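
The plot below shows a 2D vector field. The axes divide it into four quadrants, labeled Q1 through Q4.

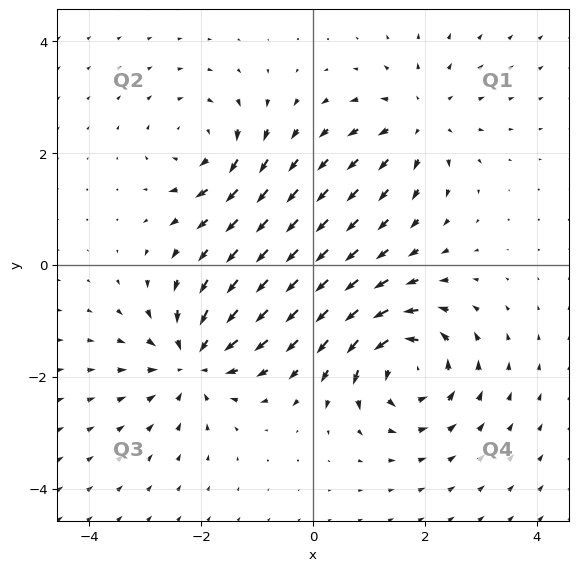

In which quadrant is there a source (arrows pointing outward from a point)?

Q1

The source sits at approximately (1.9, 2.6), which lies in quadrant Q1. The divergence there is about +4, positive as expected for a source.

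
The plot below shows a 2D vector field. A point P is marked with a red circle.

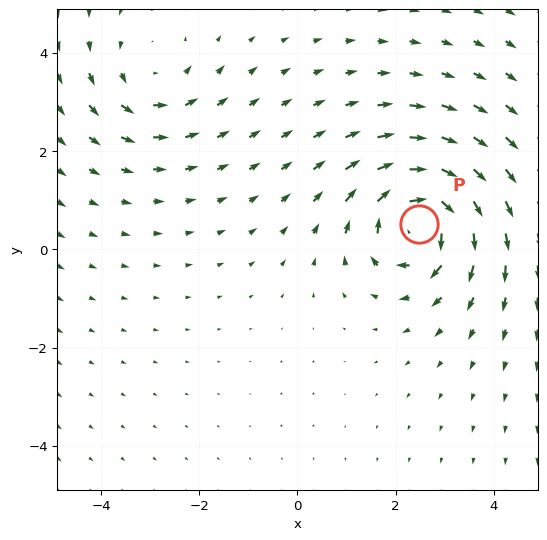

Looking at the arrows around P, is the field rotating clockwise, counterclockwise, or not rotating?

clockwise

Near P at (2.5, 0.5) the arrows circulate clockwise. The curl (z-component) there is about -6; negative curl means clockwise rotation.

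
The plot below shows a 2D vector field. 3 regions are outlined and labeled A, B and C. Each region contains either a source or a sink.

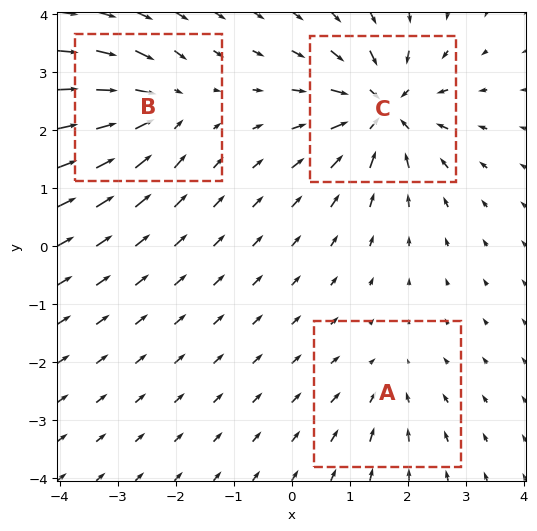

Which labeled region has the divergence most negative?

C

Divergence at each region's feature centre — A: about -2, B: about -4, C: about -6. Region C is most negative.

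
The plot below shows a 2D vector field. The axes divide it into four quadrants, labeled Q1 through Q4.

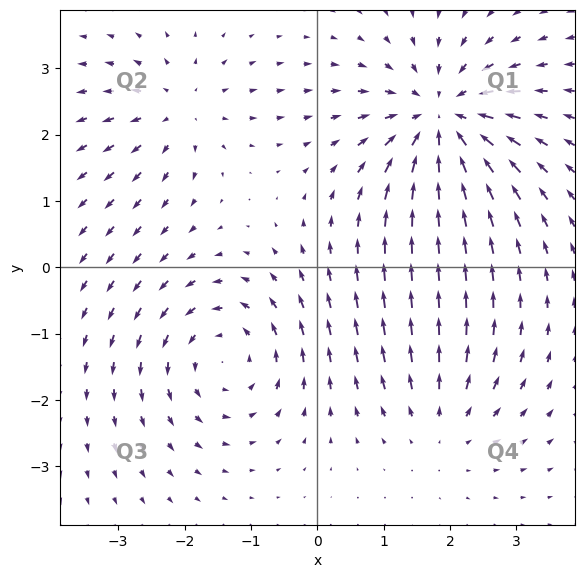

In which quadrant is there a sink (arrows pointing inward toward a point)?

The sink sits at approximately (1.9, 2.2), which lies in quadrant Q1. The divergence there is about -5, negative as expected for a sink.

Q1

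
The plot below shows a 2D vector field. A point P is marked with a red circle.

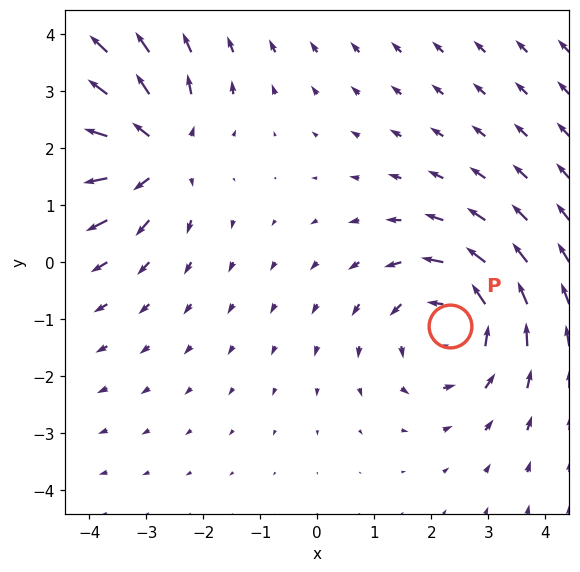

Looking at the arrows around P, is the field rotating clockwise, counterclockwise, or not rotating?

Near P at (2.3, -1.1) the arrows circulate counterclockwise. The curl (z-component) there is about +3; positive curl means counterclockwise rotation.

counterclockwise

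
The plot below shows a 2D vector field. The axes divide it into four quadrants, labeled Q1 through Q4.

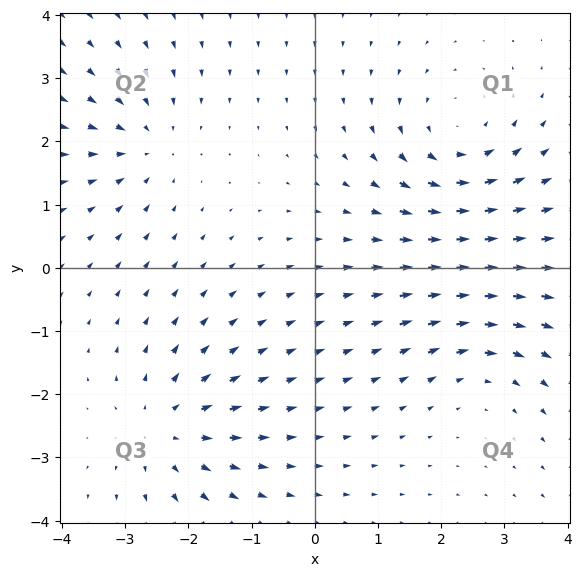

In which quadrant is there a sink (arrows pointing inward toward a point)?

The sink sits at approximately (-2.7, 2.0), which lies in quadrant Q2. The divergence there is about -3, negative as expected for a sink.

Q2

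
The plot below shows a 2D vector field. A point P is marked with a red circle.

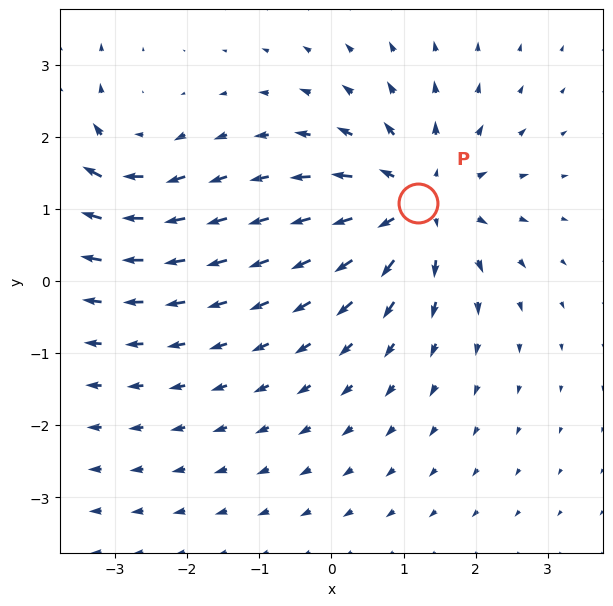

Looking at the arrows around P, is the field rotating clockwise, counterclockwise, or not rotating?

Near P at (1.2, 1.1) the arrows show no circulation. The curl there is ≈0.

not rotating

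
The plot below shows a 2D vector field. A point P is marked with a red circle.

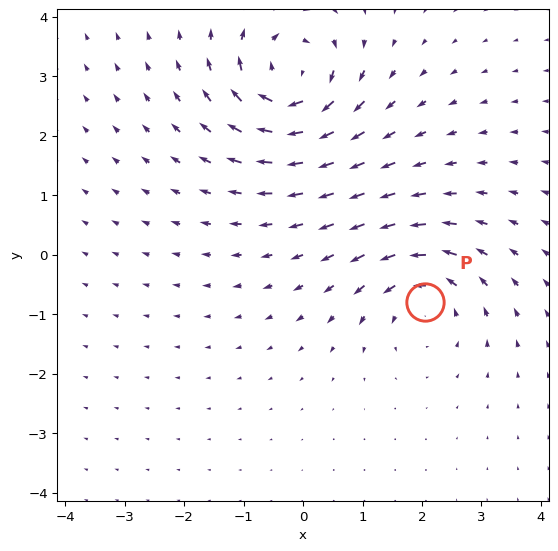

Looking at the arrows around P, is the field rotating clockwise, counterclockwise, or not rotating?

Near P at (2.1, -0.8) the arrows circulate counterclockwise. The curl (z-component) there is about +3; positive curl means counterclockwise rotation.

counterclockwise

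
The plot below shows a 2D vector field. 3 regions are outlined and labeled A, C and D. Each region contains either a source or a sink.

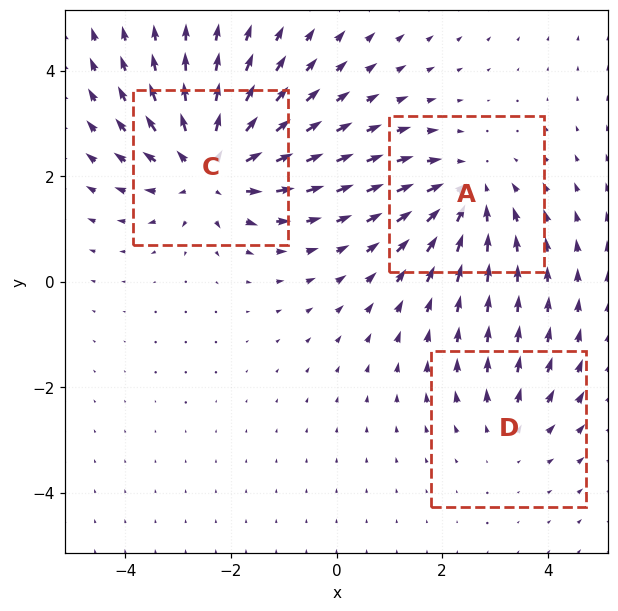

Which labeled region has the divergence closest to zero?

Divergence at each region's feature centre — A: about -3, C: about +4, D: about +2. Region D is closest to zero.

D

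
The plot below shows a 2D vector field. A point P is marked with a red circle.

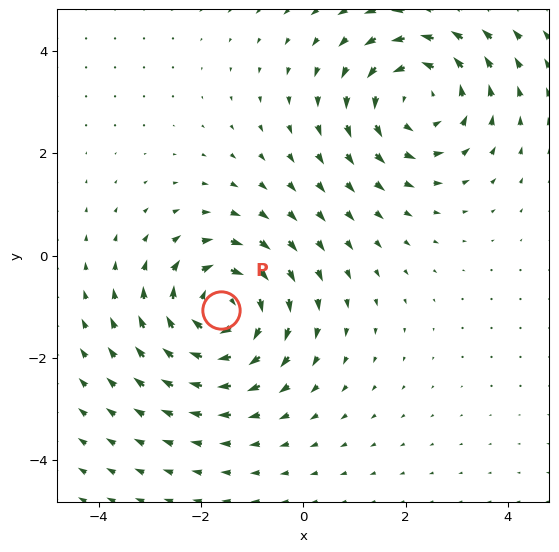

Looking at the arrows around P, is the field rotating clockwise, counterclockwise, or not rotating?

clockwise

Near P at (-1.6, -1.1) the arrows circulate clockwise. The curl (z-component) there is about -5; negative curl means clockwise rotation.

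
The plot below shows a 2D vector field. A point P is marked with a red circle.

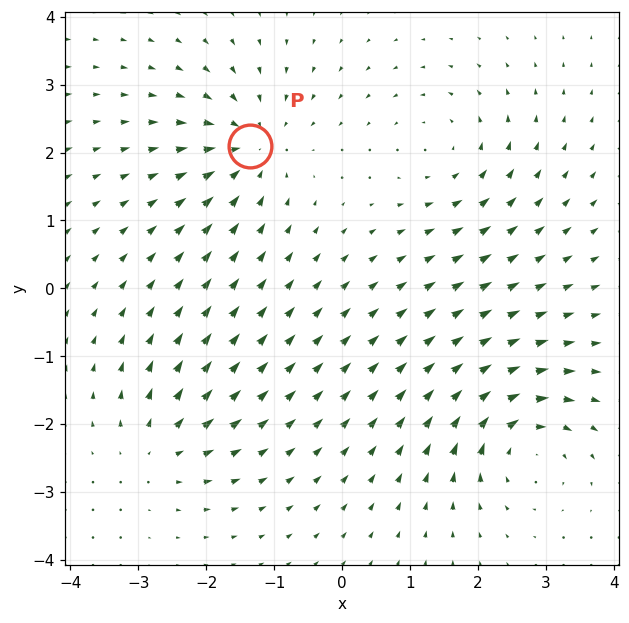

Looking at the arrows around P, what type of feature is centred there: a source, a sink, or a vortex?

At P (-1.4, 2.1) the arrows converge inward. Divergence about -6, curl ≈0 — negative divergence with near-zero curl is a sink.

sink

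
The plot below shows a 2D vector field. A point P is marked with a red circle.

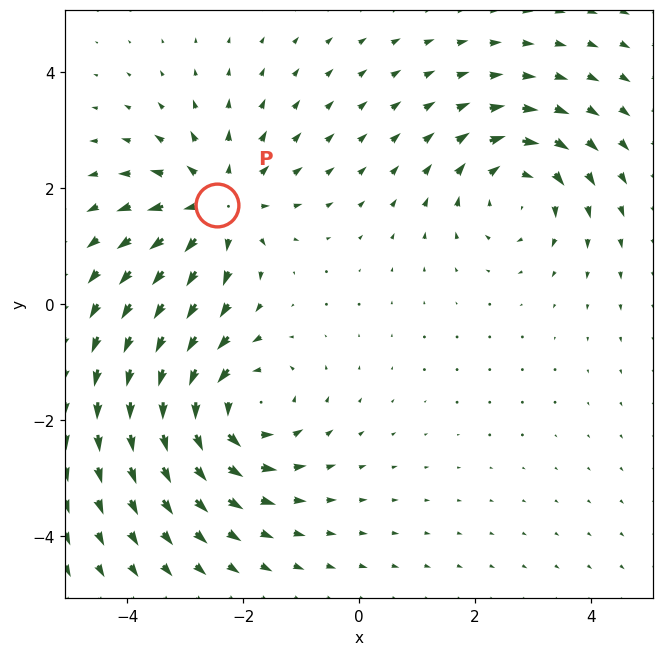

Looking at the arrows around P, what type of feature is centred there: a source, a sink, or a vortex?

At P (-2.5, 1.7) the arrows spread outward. Divergence about +5, curl ≈0 — positive divergence with near-zero curl is a source.

source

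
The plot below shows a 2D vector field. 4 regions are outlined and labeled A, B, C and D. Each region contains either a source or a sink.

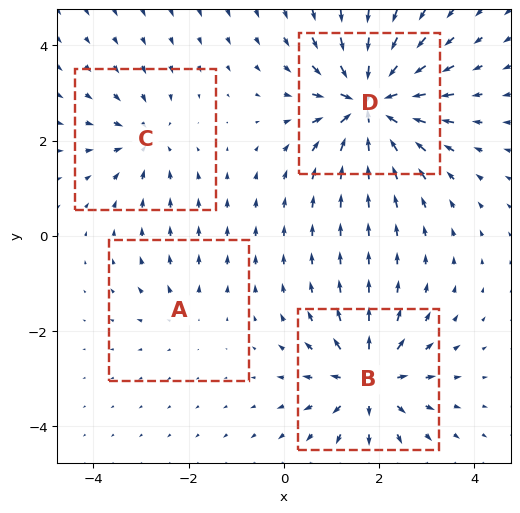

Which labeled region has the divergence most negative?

D

Divergence at each region's feature centre — A: about +3, B: about +7, C: about -4, D: about -9. Region D is most negative.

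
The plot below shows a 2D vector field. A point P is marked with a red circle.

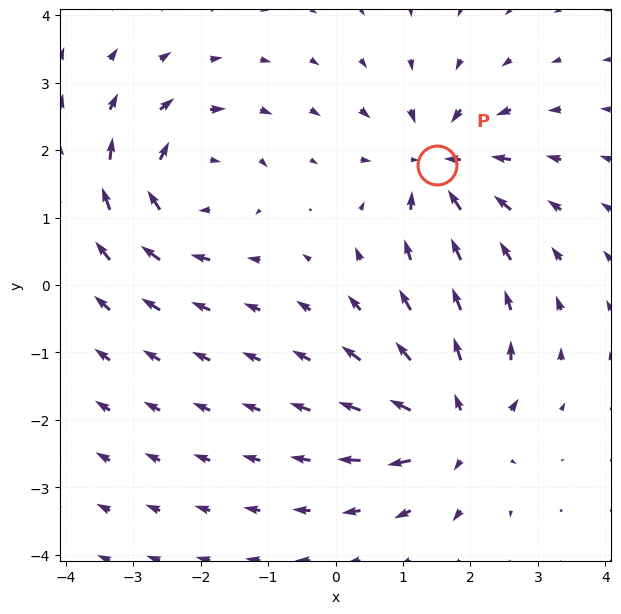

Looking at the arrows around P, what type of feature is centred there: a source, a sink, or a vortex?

At P (1.5, 1.8) the arrows converge inward. Divergence about -4, curl ≈0 — negative divergence with near-zero curl is a sink.

sink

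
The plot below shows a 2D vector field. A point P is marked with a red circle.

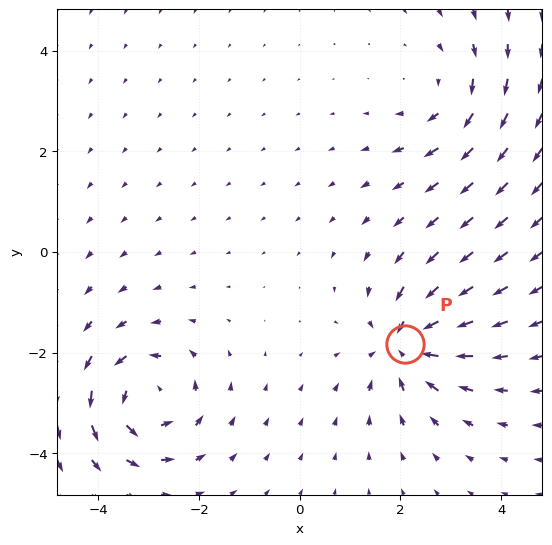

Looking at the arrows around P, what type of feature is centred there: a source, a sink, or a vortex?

sink

At P (2.1, -1.8) the arrows converge inward. Divergence about -6, curl ≈0 — negative divergence with near-zero curl is a sink.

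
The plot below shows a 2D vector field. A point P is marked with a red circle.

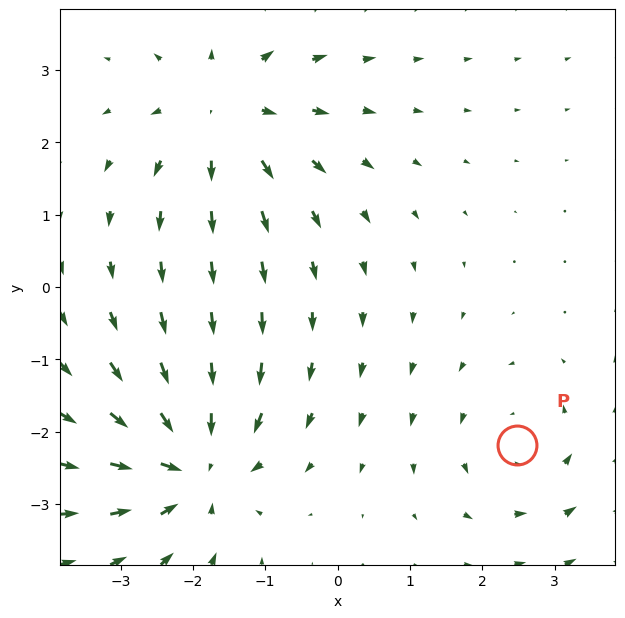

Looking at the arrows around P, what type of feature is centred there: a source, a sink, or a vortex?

At P (2.5, -2.2) the arrows circulate counterclockwise. Divergence ≈0, curl about +3 — near-zero divergence with nonzero curl is a vortex.

vortex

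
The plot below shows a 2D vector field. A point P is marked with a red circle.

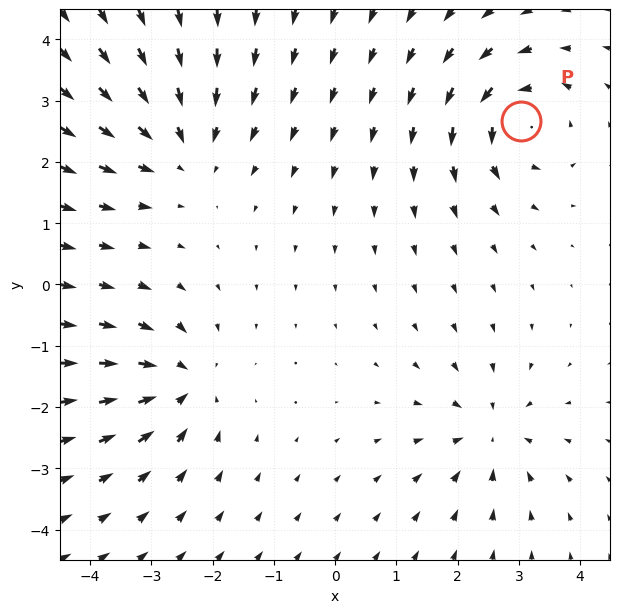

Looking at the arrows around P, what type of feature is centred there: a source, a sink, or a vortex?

vortex

At P (3.0, 2.7) the arrows circulate counterclockwise. Divergence ≈0, curl about +5 — near-zero divergence with nonzero curl is a vortex.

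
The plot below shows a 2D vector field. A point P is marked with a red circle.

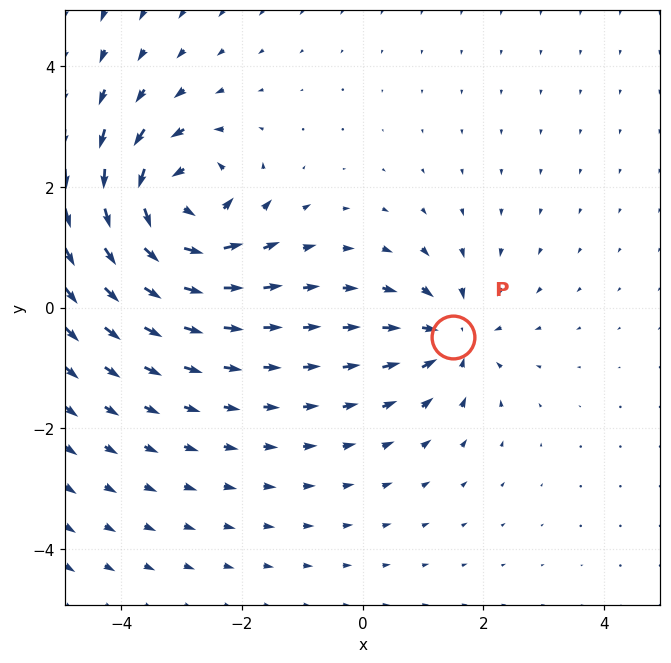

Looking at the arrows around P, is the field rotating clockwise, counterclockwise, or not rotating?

not rotating

Near P at (1.5, -0.5) the arrows show no circulation. The curl there is ≈0.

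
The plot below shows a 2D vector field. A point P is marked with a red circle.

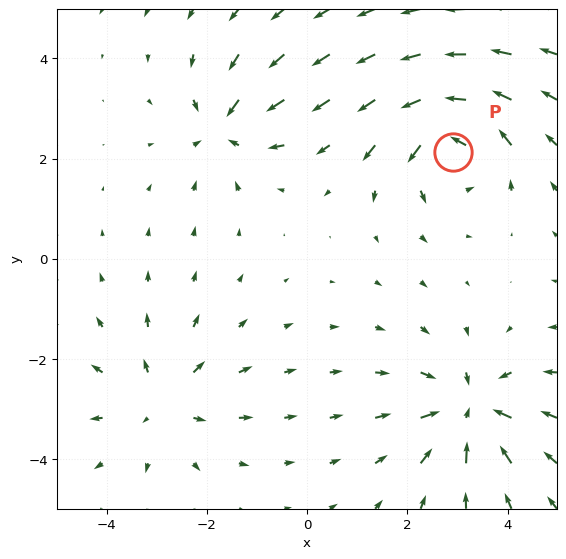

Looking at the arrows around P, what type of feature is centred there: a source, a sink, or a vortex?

vortex

At P (2.9, 2.1) the arrows circulate counterclockwise. Divergence ≈0, curl about +6 — near-zero divergence with nonzero curl is a vortex.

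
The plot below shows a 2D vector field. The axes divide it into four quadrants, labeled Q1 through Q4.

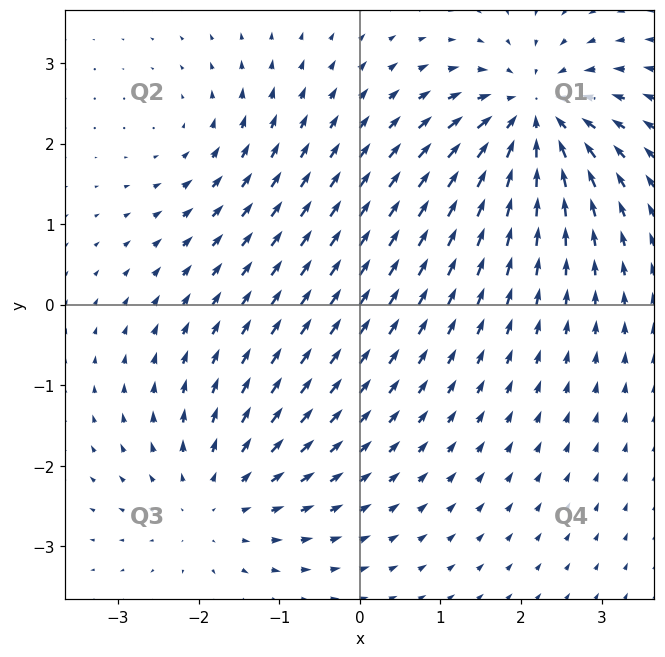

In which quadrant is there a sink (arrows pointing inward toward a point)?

Q1

The sink sits at approximately (2.1, 2.3), which lies in quadrant Q1. The divergence there is about -6, negative as expected for a sink.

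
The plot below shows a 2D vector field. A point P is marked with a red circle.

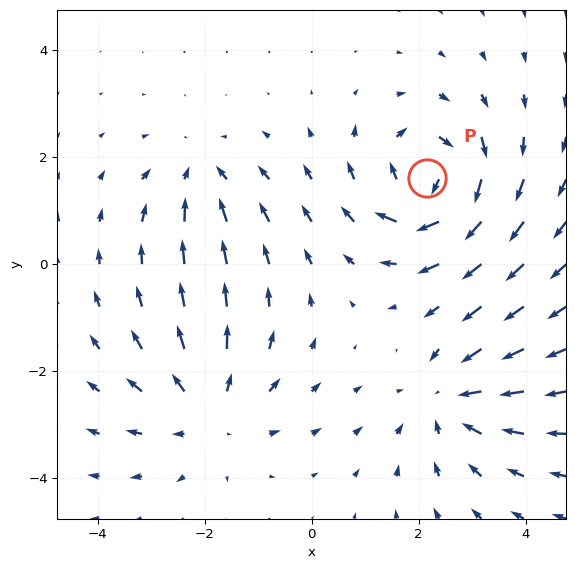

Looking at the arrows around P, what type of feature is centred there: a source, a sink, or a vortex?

At P (2.2, 1.6) the arrows circulate clockwise. Divergence ≈0, curl about -7 — near-zero divergence with nonzero curl is a vortex.

vortex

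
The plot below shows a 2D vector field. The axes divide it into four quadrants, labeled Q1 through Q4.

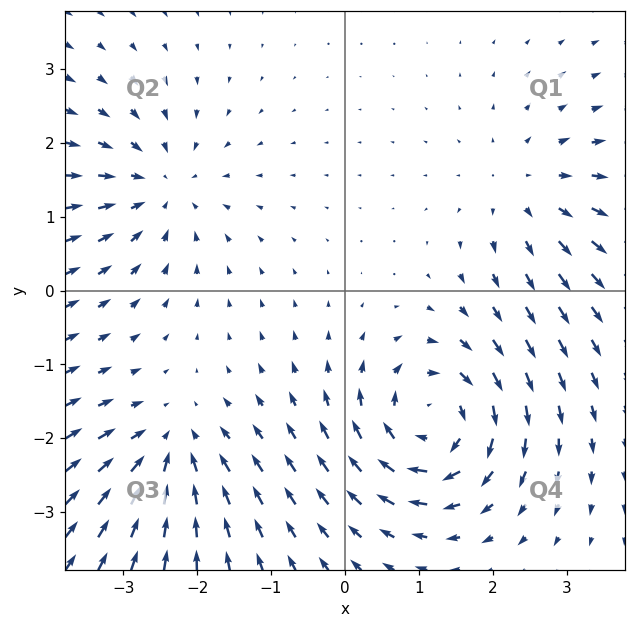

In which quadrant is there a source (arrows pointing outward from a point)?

Q1

The source sits at approximately (2.5, 1.4), which lies in quadrant Q1. The divergence there is about +3, positive as expected for a source.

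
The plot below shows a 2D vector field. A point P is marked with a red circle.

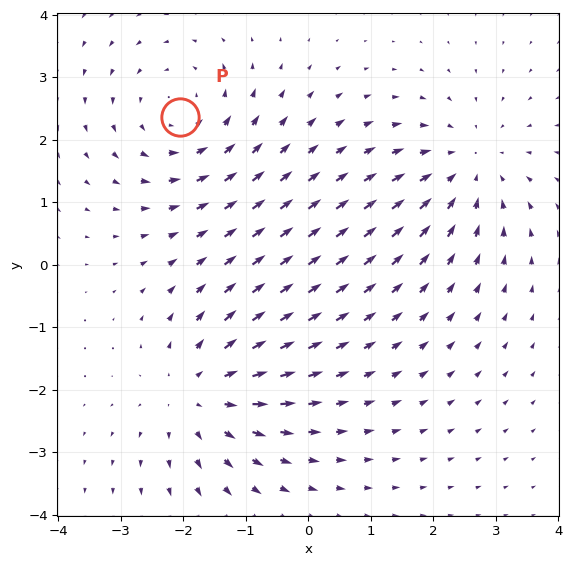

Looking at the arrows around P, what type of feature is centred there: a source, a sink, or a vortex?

At P (-2.1, 2.4) the arrows circulate counterclockwise. Divergence ≈0, curl about +4 — near-zero divergence with nonzero curl is a vortex.

vortex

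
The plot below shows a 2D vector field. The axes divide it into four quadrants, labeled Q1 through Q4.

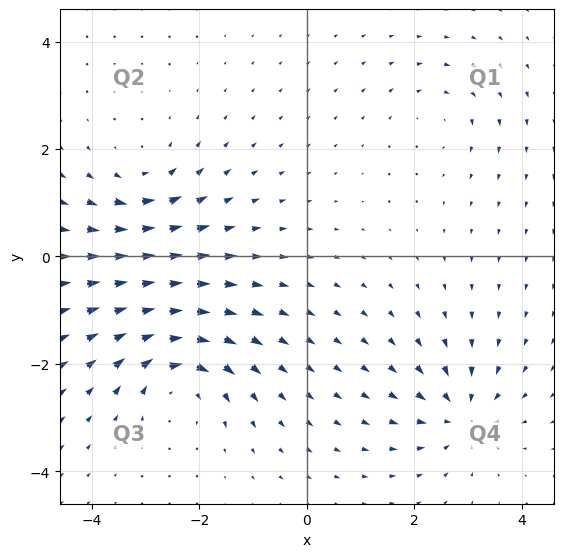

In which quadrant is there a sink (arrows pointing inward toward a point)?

The sink sits at approximately (2.9, -2.9), which lies in quadrant Q4. The divergence there is about -5, negative as expected for a sink.

Q4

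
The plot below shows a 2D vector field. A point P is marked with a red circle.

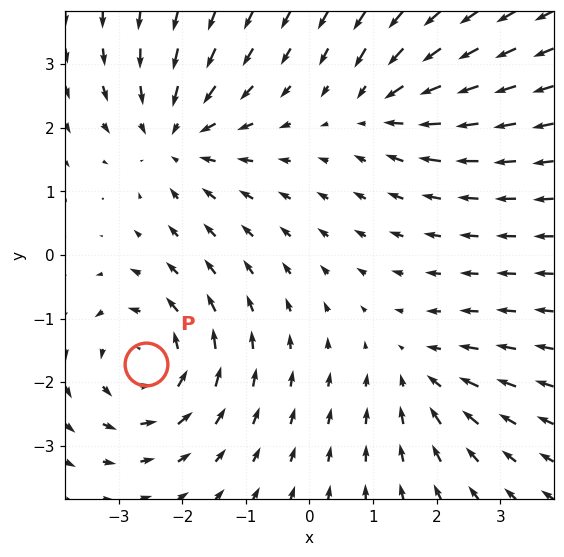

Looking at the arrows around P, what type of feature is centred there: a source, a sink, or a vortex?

vortex

At P (-2.6, -1.7) the arrows circulate counterclockwise. Divergence ≈0, curl about +4 — near-zero divergence with nonzero curl is a vortex.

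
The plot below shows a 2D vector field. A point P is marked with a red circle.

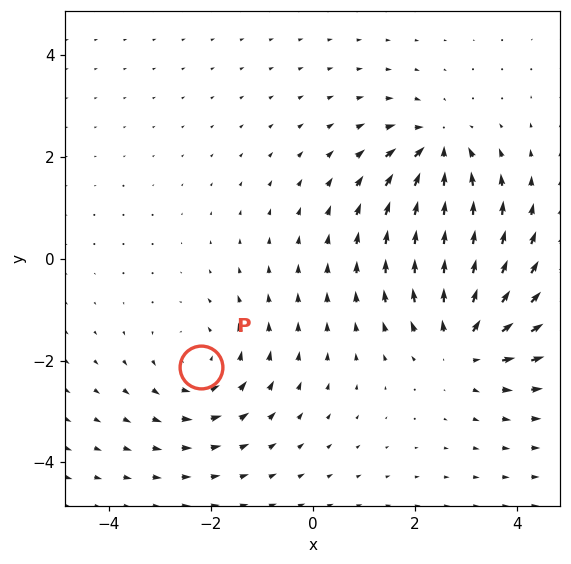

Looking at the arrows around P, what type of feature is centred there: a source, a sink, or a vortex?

At P (-2.2, -2.1) the arrows circulate counterclockwise. Divergence ≈0, curl about +3 — near-zero divergence with nonzero curl is a vortex.

vortex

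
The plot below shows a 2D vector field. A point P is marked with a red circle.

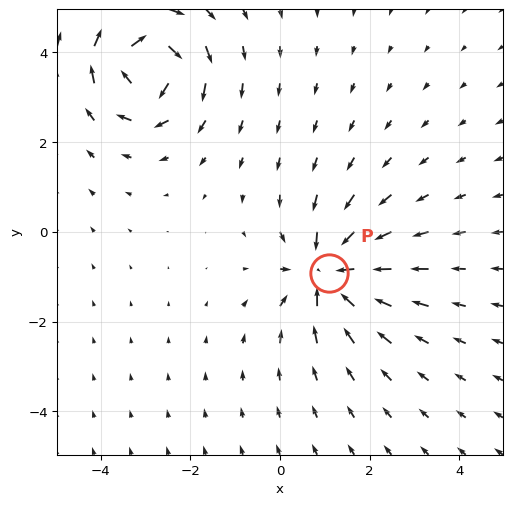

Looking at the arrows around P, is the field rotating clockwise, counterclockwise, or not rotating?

Near P at (1.1, -0.9) the arrows show no circulation. The curl there is ≈0.

not rotating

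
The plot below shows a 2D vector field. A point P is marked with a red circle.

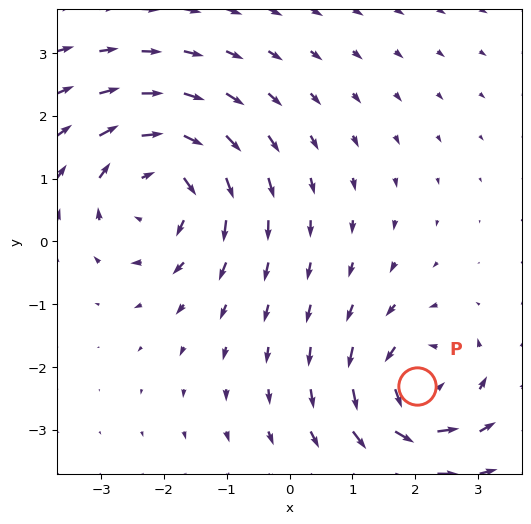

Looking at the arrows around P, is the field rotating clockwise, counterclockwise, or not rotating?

Near P at (2.0, -2.3) the arrows circulate counterclockwise. The curl (z-component) there is about +6; positive curl means counterclockwise rotation.

counterclockwise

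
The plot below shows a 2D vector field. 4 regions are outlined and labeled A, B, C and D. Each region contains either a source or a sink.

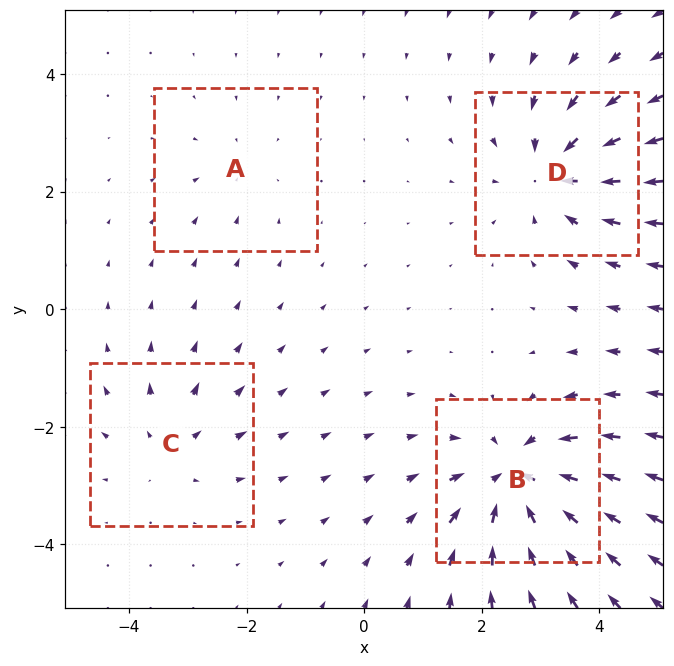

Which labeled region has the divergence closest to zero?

A

Divergence at each region's feature centre — A: about -2, B: about -7, C: about +3, D: about -6. Region A is closest to zero.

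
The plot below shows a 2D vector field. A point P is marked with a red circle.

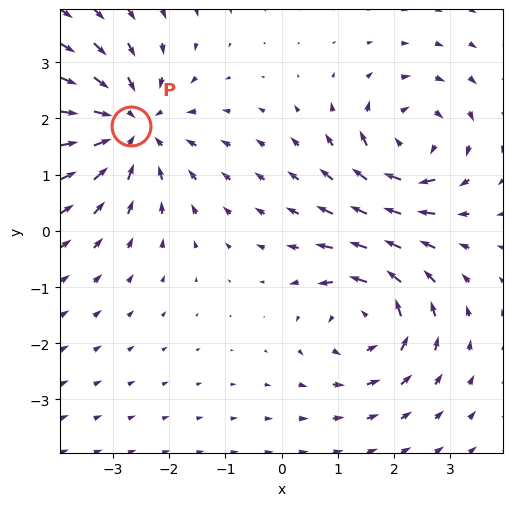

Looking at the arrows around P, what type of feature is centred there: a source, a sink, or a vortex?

sink

At P (-2.7, 1.9) the arrows converge inward. Divergence about -5, curl ≈0 — negative divergence with near-zero curl is a sink.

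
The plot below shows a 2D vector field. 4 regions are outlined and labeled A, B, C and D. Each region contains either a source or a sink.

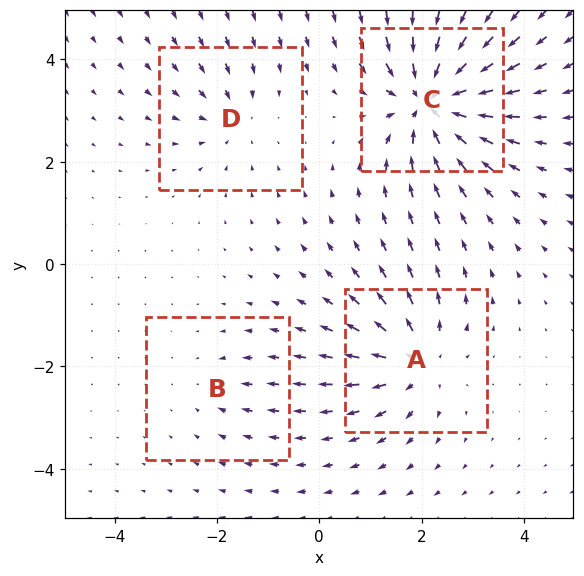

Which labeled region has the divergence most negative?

Divergence at each region's feature centre — A: about +6, B: about -2, C: about -9, D: about -4. Region C is most negative.

C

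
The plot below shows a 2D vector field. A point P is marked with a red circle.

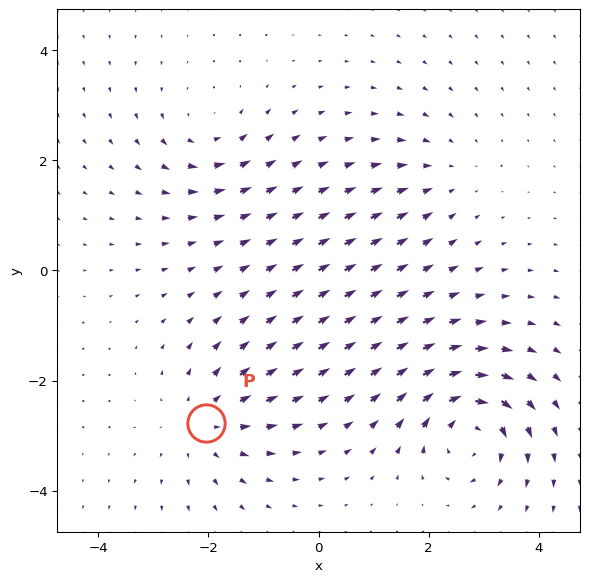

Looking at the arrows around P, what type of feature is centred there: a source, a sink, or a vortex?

source

At P (-2.0, -2.8) the arrows spread outward. Divergence about +3, curl ≈0 — positive divergence with near-zero curl is a source.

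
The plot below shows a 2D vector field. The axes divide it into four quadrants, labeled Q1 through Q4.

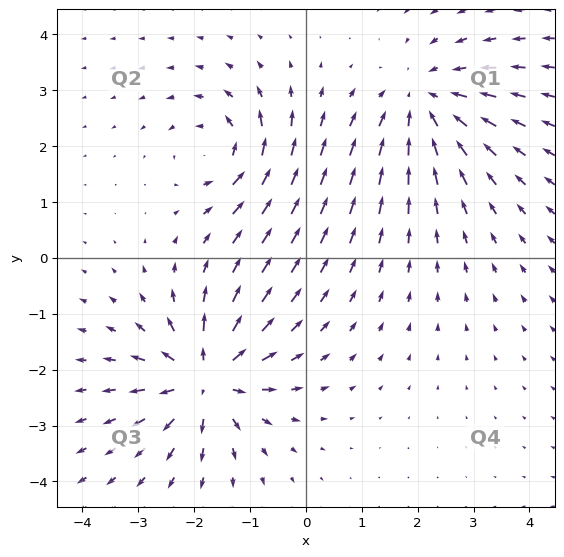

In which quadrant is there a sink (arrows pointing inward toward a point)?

The sink sits at approximately (2.1, 2.8), which lies in quadrant Q1. The divergence there is about -4, negative as expected for a sink.

Q1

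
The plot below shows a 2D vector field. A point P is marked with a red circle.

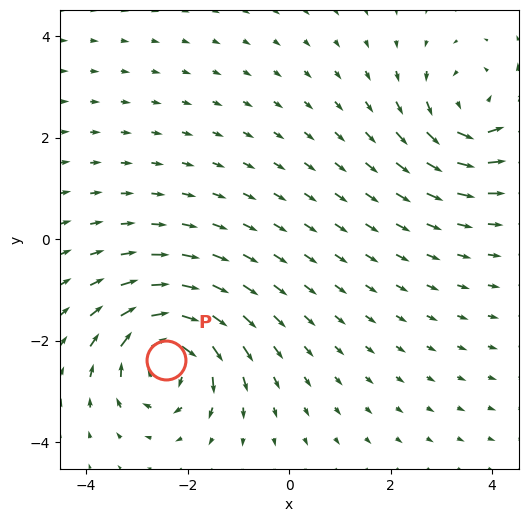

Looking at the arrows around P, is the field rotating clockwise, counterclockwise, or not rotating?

clockwise

Near P at (-2.4, -2.4) the arrows circulate clockwise. The curl (z-component) there is about -5; negative curl means clockwise rotation.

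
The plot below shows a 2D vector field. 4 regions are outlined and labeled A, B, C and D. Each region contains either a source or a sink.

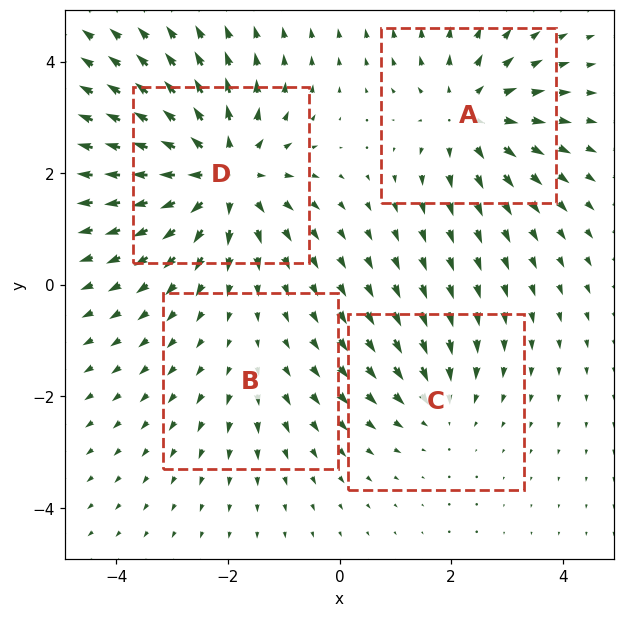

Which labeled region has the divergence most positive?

D

Divergence at each region's feature centre — A: about +5, B: about +2, C: about -3, D: about +6. Region D is most positive.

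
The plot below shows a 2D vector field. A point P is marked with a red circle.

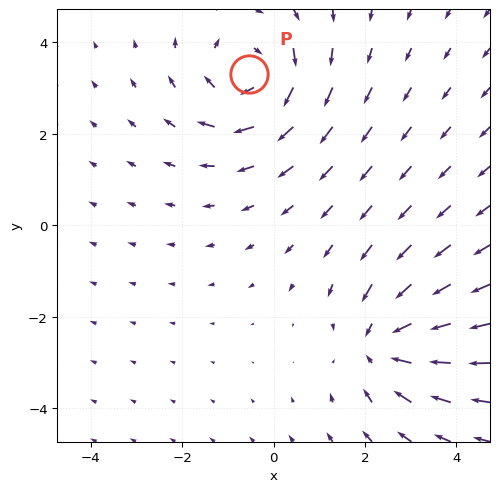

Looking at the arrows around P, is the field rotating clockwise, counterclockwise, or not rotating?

Near P at (-0.5, 3.3) the arrows circulate clockwise. The curl (z-component) there is about -4; negative curl means clockwise rotation.

clockwise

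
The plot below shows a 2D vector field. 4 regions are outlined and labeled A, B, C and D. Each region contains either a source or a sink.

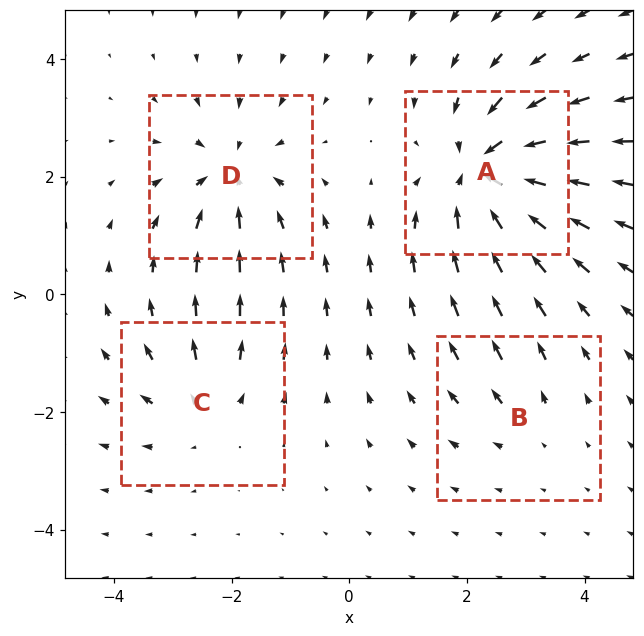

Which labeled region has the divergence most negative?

A

Divergence at each region's feature centre — A: about -8, B: about +2, C: about +4, D: about -5. Region A is most negative.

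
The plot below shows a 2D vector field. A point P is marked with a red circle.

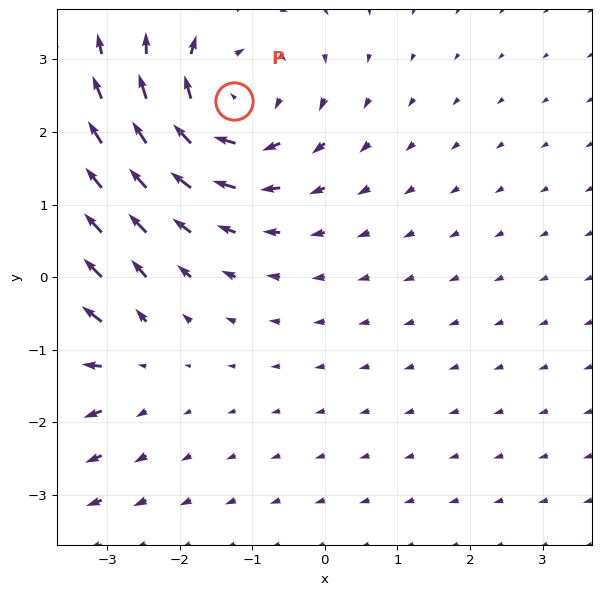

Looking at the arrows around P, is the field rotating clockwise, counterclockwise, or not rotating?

clockwise

Near P at (-1.2, 2.4) the arrows circulate clockwise. The curl (z-component) there is about -4; negative curl means clockwise rotation.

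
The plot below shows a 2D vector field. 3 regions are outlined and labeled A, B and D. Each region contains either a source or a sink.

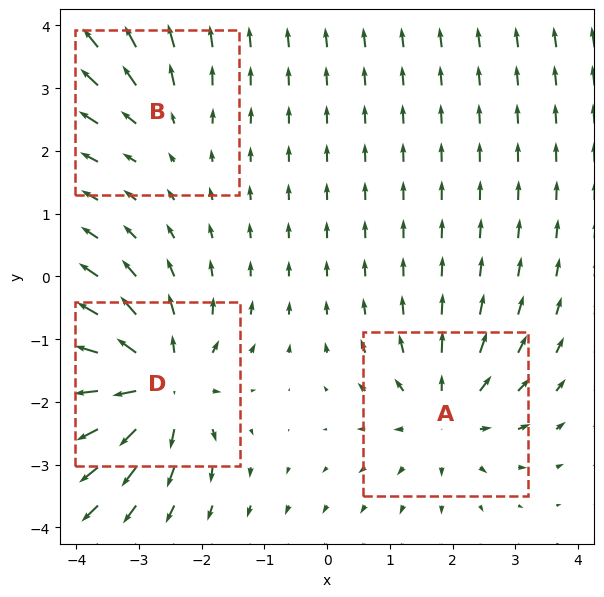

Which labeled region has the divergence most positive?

Divergence at each region's feature centre — A: about +4, B: about +2, D: about +5. Region D is most positive.

D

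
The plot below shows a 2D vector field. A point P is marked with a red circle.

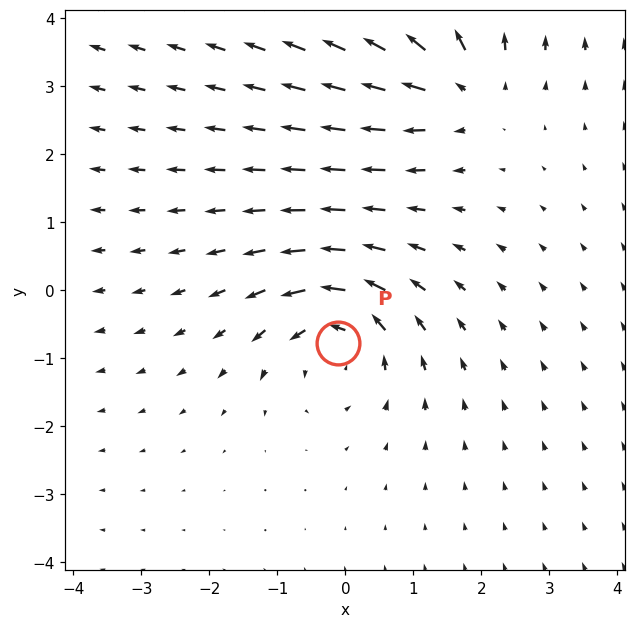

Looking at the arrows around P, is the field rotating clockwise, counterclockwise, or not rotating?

counterclockwise

Near P at (-0.1, -0.8) the arrows circulate counterclockwise. The curl (z-component) there is about +3; positive curl means counterclockwise rotation.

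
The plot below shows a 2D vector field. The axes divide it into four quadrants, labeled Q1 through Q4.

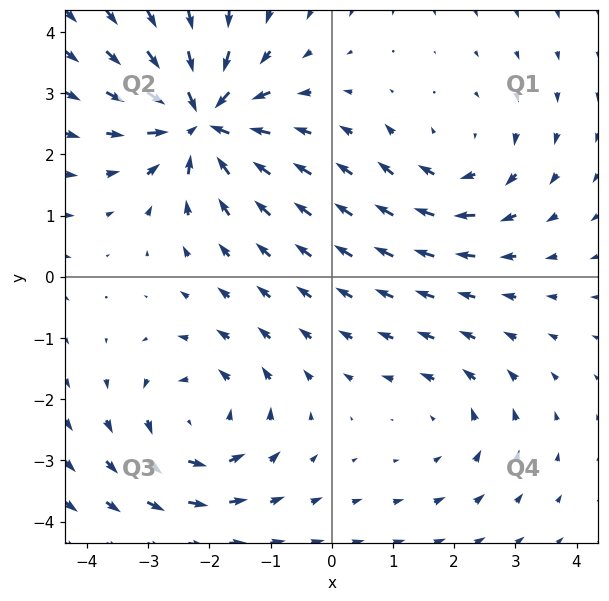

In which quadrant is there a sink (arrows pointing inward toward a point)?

Q2

The sink sits at approximately (-2.1, 2.5), which lies in quadrant Q2. The divergence there is about -7, negative as expected for a sink.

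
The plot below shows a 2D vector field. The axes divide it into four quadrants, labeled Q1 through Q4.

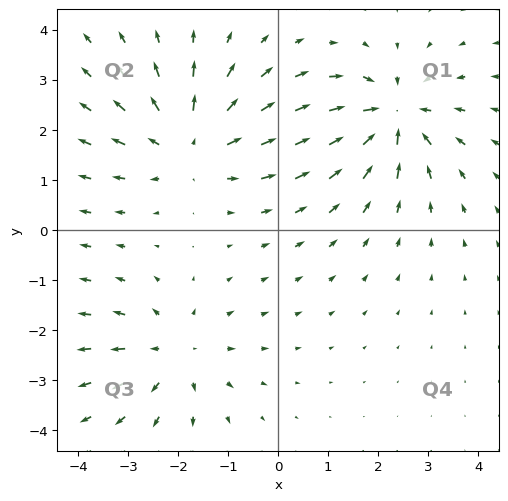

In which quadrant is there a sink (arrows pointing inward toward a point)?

The sink sits at approximately (2.3, 2.3), which lies in quadrant Q1. The divergence there is about -4, negative as expected for a sink.

Q1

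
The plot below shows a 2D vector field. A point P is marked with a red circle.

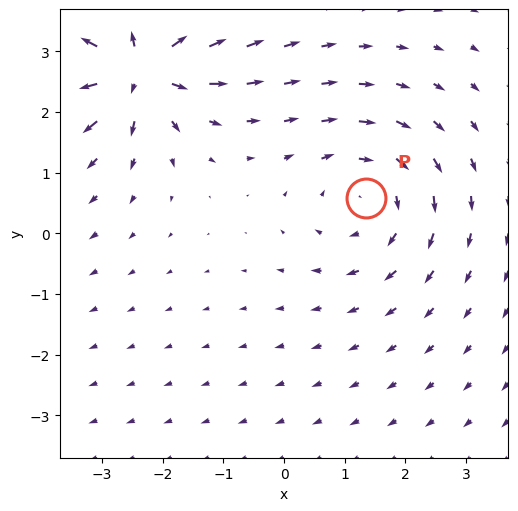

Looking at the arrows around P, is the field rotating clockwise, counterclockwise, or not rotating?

Near P at (1.4, 0.6) the arrows circulate clockwise. The curl (z-component) there is about -3; negative curl means clockwise rotation.

clockwise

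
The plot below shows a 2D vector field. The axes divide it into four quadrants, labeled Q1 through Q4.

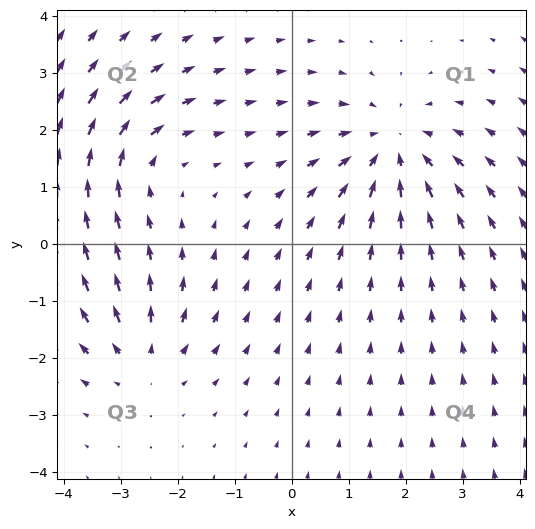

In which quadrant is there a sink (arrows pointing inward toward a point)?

Q1

The sink sits at approximately (1.8, 1.7), which lies in quadrant Q1. The divergence there is about -4, negative as expected for a sink.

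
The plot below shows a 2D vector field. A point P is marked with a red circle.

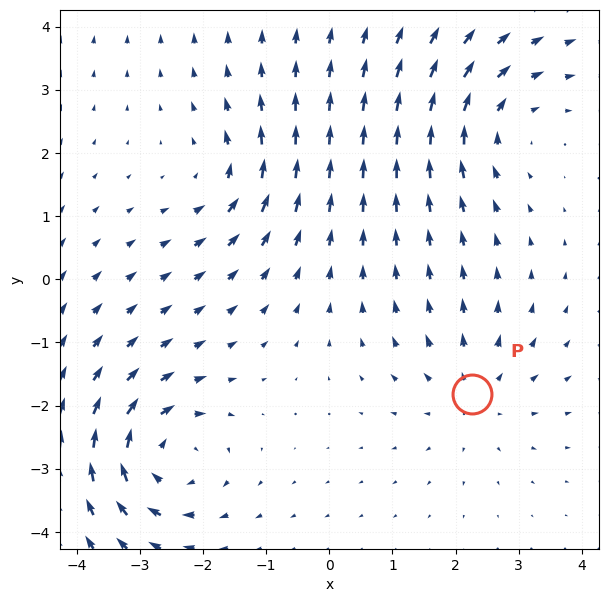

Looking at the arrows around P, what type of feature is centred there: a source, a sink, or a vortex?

source

At P (2.3, -1.8) the arrows spread outward. Divergence about +3, curl ≈0 — positive divergence with near-zero curl is a source.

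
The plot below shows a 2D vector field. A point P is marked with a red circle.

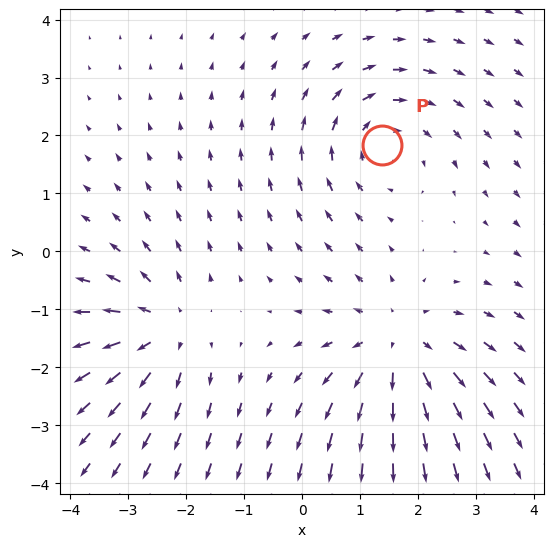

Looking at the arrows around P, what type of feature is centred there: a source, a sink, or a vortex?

At P (1.4, 1.8) the arrows circulate clockwise. Divergence ≈0, curl about -3 — near-zero divergence with nonzero curl is a vortex.

vortex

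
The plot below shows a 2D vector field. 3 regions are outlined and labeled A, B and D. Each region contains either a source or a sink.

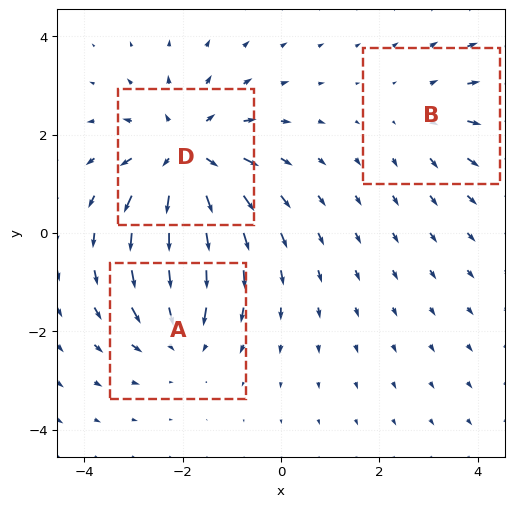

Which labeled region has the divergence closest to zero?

B

Divergence at each region's feature centre — A: about -3, B: about +2, D: about +4. Region B is closest to zero.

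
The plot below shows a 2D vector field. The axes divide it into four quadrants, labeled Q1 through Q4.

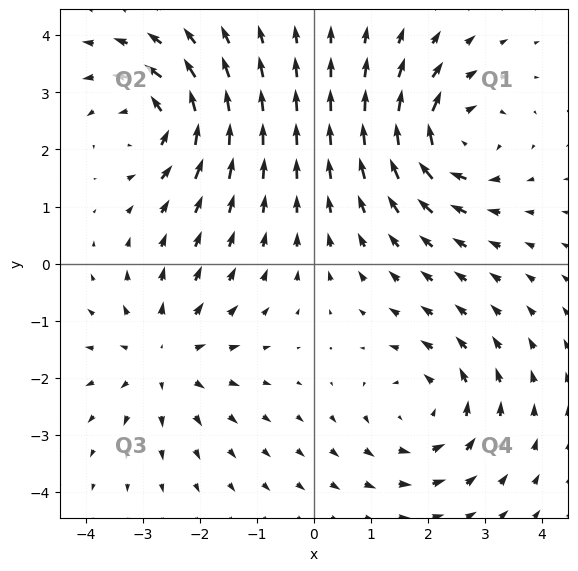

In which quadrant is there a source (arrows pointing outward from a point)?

The source sits at approximately (-2.6, -1.6), which lies in quadrant Q3. The divergence there is about +4, positive as expected for a source.

Q3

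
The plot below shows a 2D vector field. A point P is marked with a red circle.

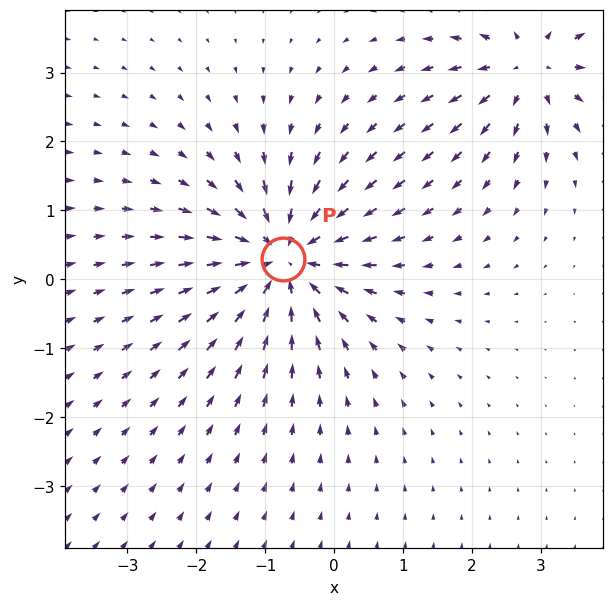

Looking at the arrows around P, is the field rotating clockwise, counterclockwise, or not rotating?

not rotating

Near P at (-0.7, 0.3) the arrows show no circulation. The curl there is ≈0.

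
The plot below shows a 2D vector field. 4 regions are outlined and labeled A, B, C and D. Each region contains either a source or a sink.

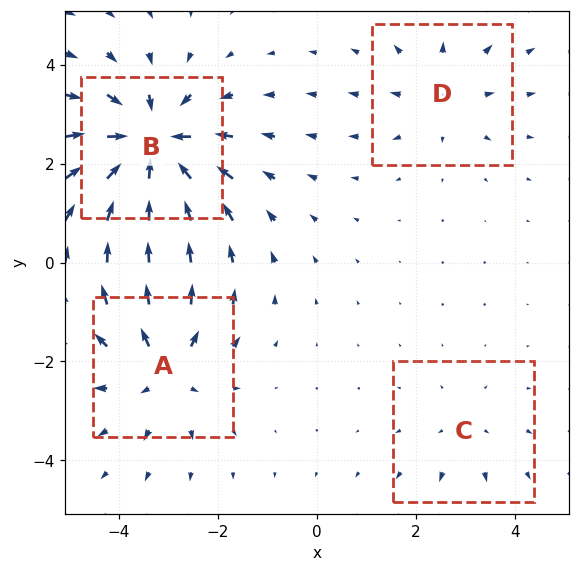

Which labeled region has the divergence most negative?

Divergence at each region's feature centre — A: about +5, B: about -7, C: about +2, D: about +3. Region B is most negative.

B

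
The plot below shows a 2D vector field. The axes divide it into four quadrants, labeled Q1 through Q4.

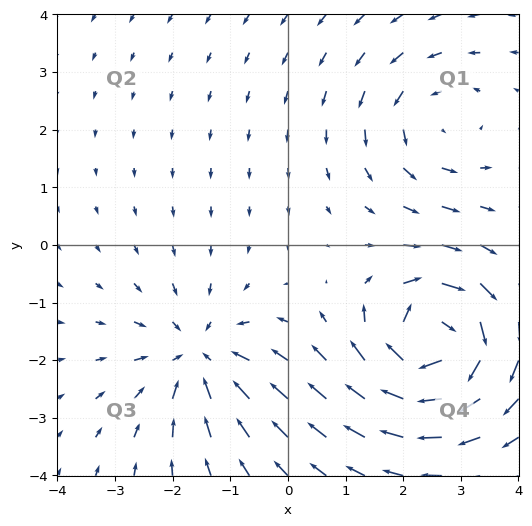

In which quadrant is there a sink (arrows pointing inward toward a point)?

The sink sits at approximately (-1.6, -1.9), which lies in quadrant Q3. The divergence there is about -4, negative as expected for a sink.

Q3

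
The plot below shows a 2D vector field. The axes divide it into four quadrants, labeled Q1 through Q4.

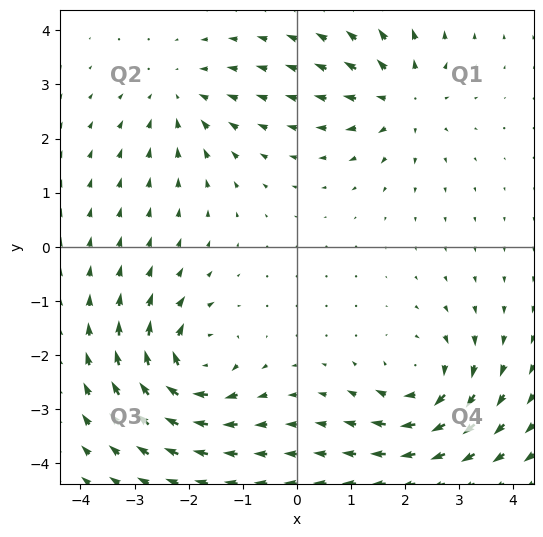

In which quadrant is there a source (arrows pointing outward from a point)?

Q1

The source sits at approximately (2.0, 2.7), which lies in quadrant Q1. The divergence there is about +4, positive as expected for a source.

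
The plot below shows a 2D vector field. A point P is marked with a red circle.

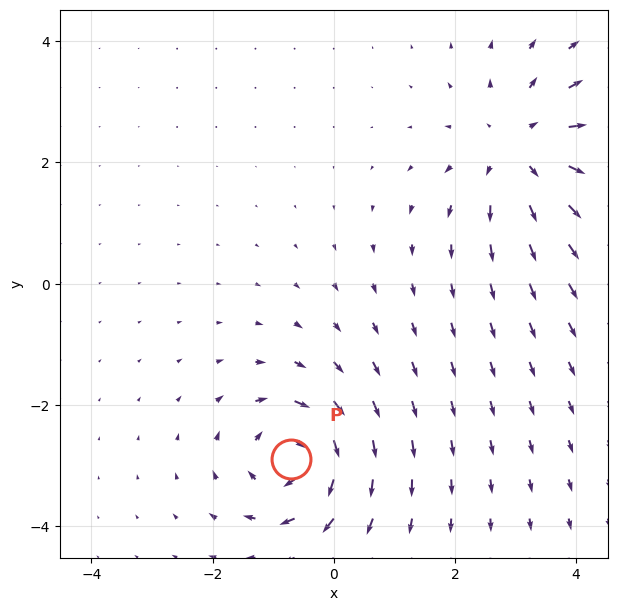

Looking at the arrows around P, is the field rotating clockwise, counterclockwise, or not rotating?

clockwise

Near P at (-0.7, -2.9) the arrows circulate clockwise. The curl (z-component) there is about -5; negative curl means clockwise rotation.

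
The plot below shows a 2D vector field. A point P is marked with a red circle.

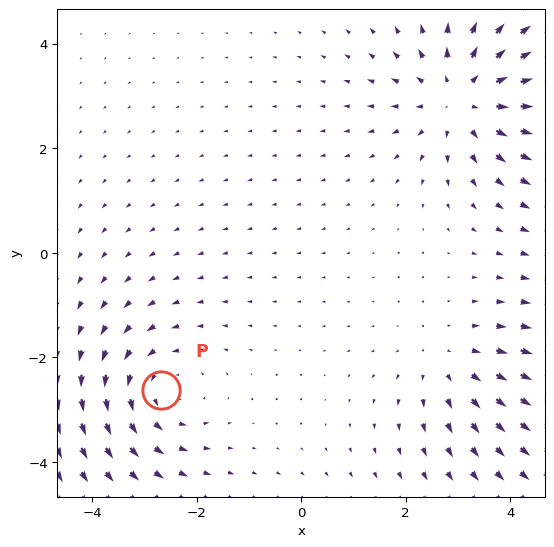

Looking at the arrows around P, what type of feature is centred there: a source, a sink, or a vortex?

At P (-2.7, -2.6) the arrows circulate counterclockwise. Divergence ≈0, curl about +3 — near-zero divergence with nonzero curl is a vortex.

vortex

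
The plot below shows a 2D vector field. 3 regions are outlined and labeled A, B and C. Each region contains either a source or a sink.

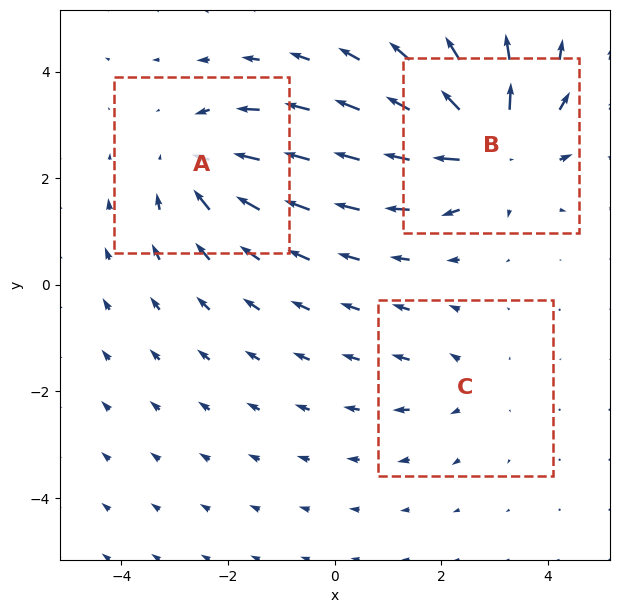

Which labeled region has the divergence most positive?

B

Divergence at each region's feature centre — A: about -3, B: about +5, C: about +2. Region B is most positive.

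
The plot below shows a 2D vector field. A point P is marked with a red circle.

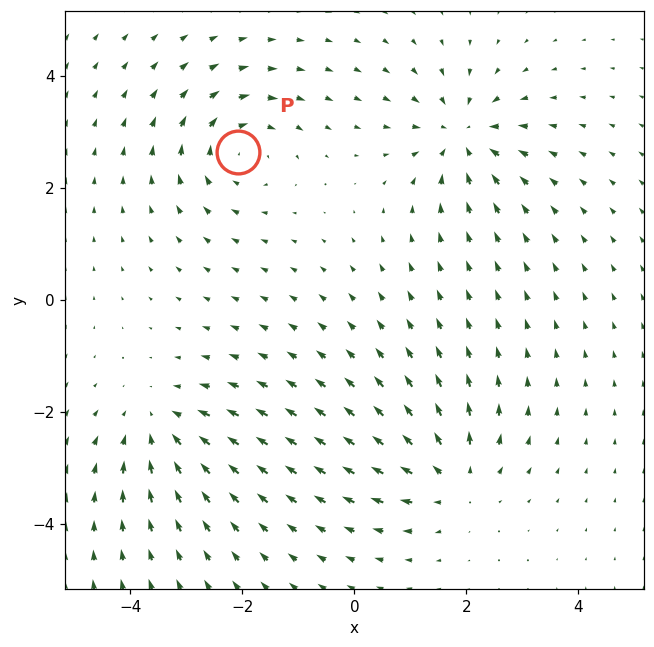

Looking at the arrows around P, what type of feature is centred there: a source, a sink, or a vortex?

vortex

At P (-2.1, 2.6) the arrows circulate clockwise. Divergence ≈0, curl about -5 — near-zero divergence with nonzero curl is a vortex.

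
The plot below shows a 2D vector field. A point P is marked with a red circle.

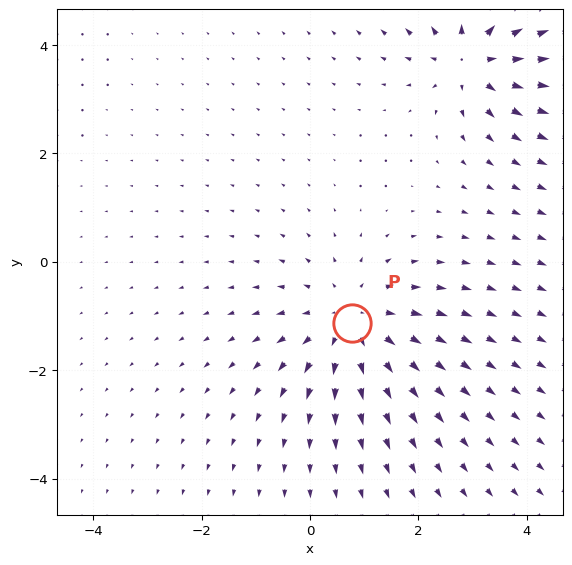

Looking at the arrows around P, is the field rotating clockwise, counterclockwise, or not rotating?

not rotating

Near P at (0.8, -1.1) the arrows show no circulation. The curl there is ≈0.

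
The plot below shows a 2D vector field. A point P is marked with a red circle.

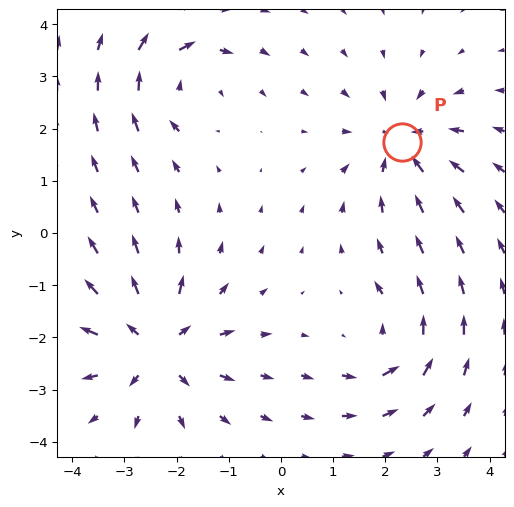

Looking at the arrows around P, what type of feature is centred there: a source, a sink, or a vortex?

sink

At P (2.3, 1.7) the arrows converge inward. Divergence about -4, curl ≈0 — negative divergence with near-zero curl is a sink.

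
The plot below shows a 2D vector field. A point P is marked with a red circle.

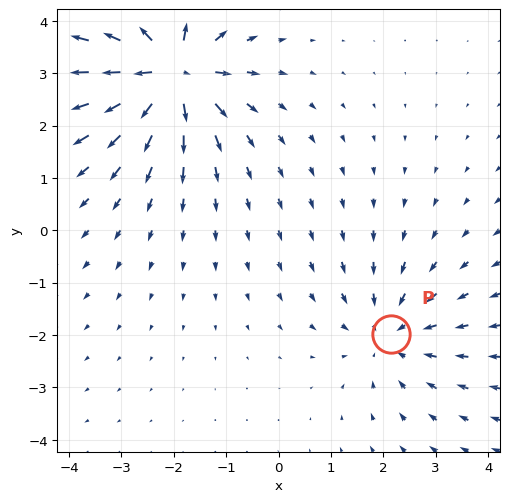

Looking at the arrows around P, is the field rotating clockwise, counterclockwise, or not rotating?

not rotating

Near P at (2.1, -2.0) the arrows show no circulation. The curl there is ≈0.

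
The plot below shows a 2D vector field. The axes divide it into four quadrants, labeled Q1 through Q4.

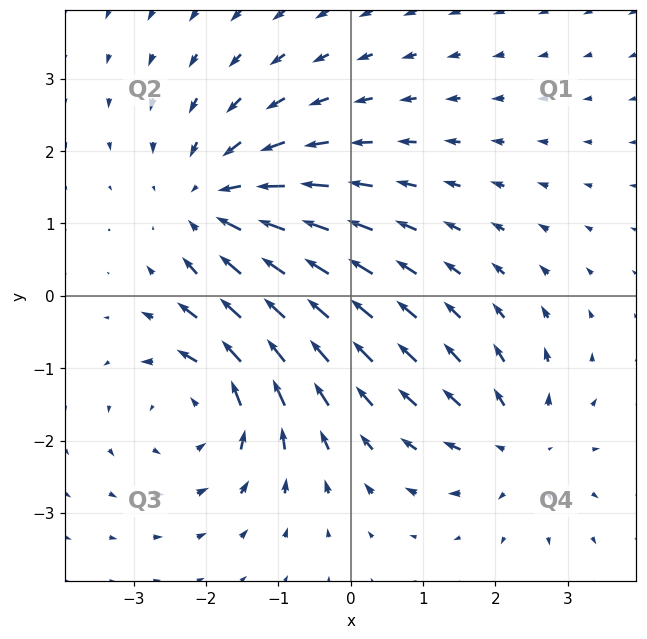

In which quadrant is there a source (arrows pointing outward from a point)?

Q4

The source sits at approximately (2.3, -2.1), which lies in quadrant Q4. The divergence there is about +3, positive as expected for a source.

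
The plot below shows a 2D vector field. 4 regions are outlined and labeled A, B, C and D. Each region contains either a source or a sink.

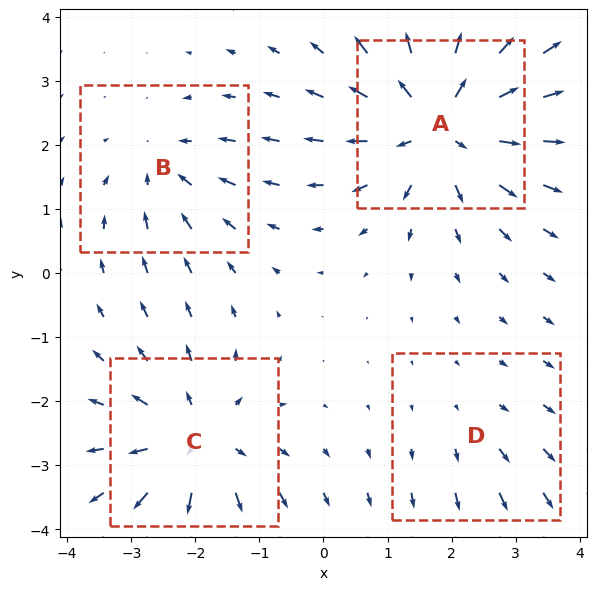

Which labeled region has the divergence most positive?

Divergence at each region's feature centre — A: about +7, B: about -3, C: about +5, D: about +2. Region A is most positive.

A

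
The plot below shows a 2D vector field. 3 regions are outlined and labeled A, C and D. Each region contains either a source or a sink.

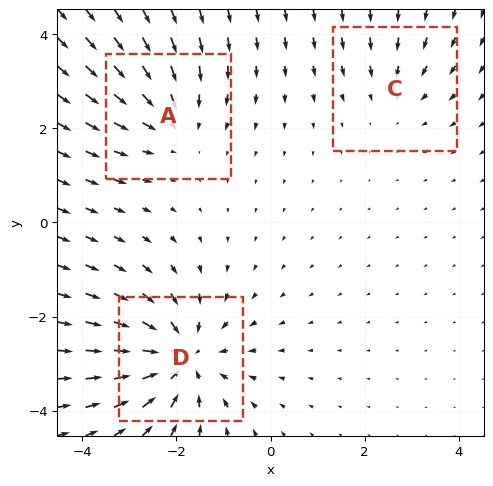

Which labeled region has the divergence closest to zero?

C

Divergence at each region's feature centre — A: about -3, C: about -2, D: about -5. Region C is closest to zero.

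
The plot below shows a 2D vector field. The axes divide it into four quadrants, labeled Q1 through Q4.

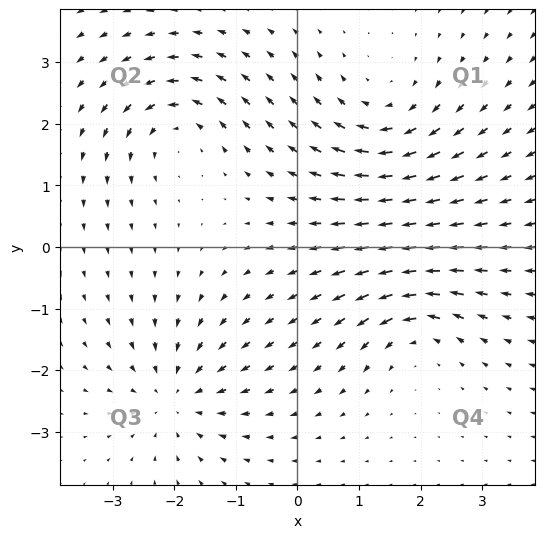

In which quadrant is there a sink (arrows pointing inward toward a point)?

Q3

The sink sits at approximately (-2.0, -2.4), which lies in quadrant Q3. The divergence there is about -4, negative as expected for a sink.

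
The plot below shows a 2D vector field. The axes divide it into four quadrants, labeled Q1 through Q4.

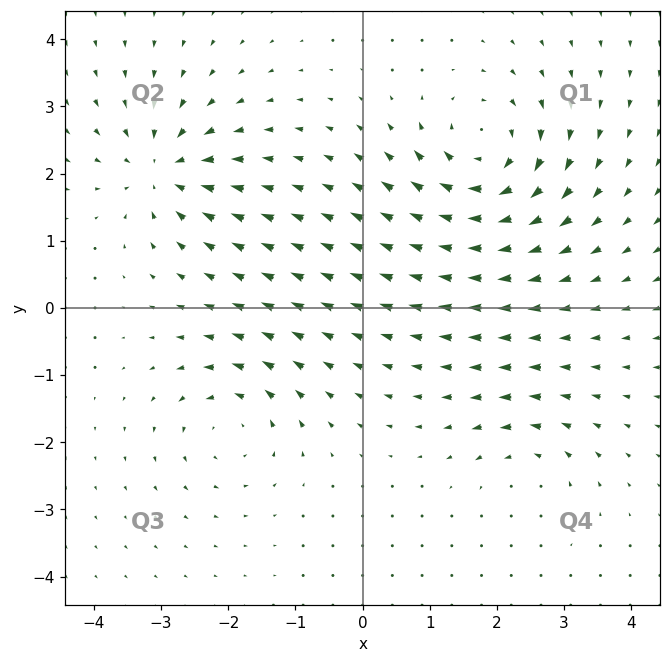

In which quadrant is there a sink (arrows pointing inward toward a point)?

Q2

The sink sits at approximately (-3.0, 2.1), which lies in quadrant Q2. The divergence there is about -6, negative as expected for a sink.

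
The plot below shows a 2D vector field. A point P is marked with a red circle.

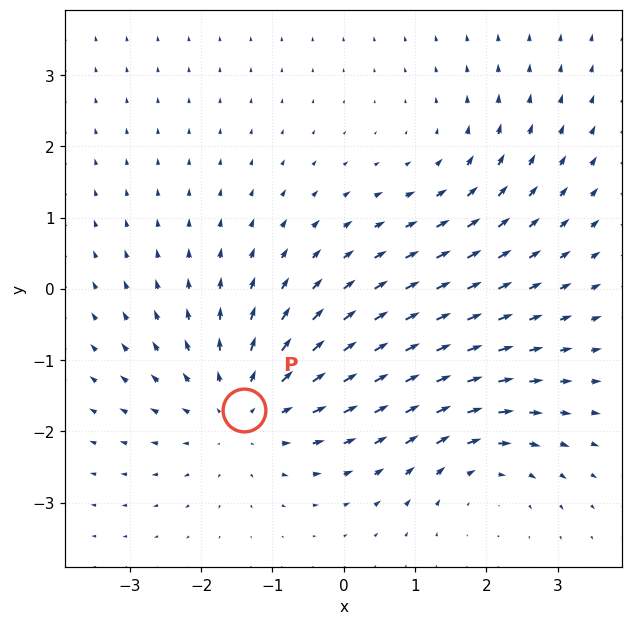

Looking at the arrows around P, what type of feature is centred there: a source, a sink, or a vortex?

At P (-1.4, -1.7) the arrows spread outward. Divergence about +4, curl ≈0 — positive divergence with near-zero curl is a source.

source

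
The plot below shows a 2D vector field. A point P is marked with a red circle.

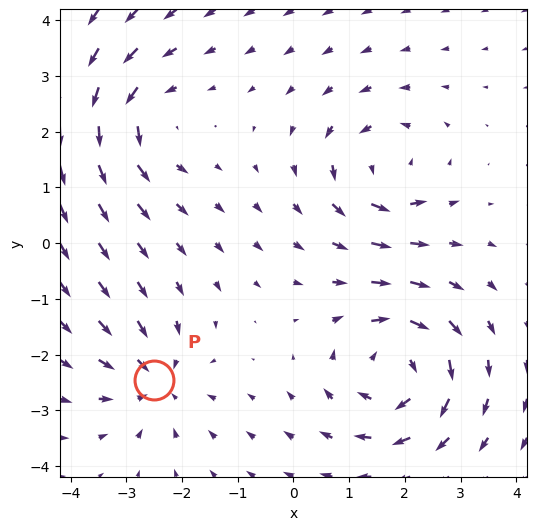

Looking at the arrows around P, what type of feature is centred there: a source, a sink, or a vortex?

sink

At P (-2.5, -2.5) the arrows converge inward. Divergence about -4, curl ≈0 — negative divergence with near-zero curl is a sink.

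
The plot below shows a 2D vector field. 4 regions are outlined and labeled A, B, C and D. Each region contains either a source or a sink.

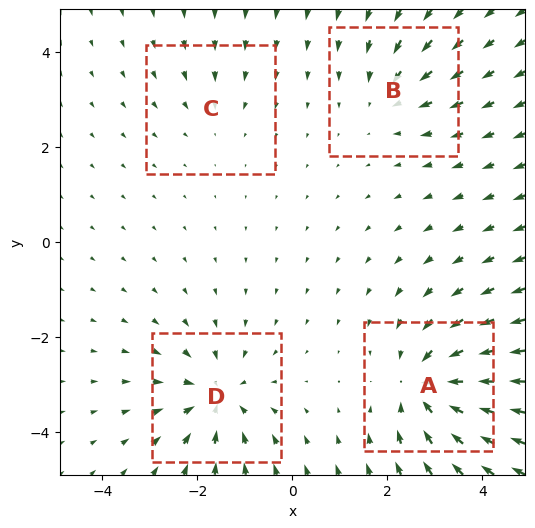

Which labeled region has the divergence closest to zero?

C

Divergence at each region's feature centre — A: about -7, B: about -4, C: about -2, D: about -6. Region C is closest to zero.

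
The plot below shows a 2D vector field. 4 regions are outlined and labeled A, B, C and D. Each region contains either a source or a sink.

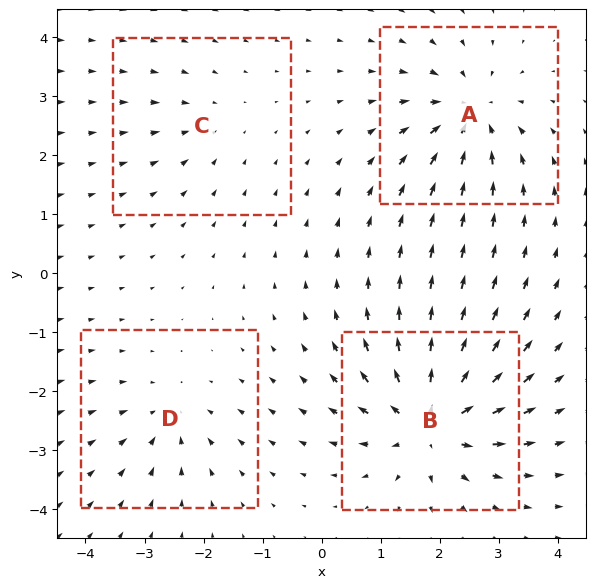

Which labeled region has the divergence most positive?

B

Divergence at each region's feature centre — A: about -6, B: about +8, C: about -2, D: about -4. Region B is most positive.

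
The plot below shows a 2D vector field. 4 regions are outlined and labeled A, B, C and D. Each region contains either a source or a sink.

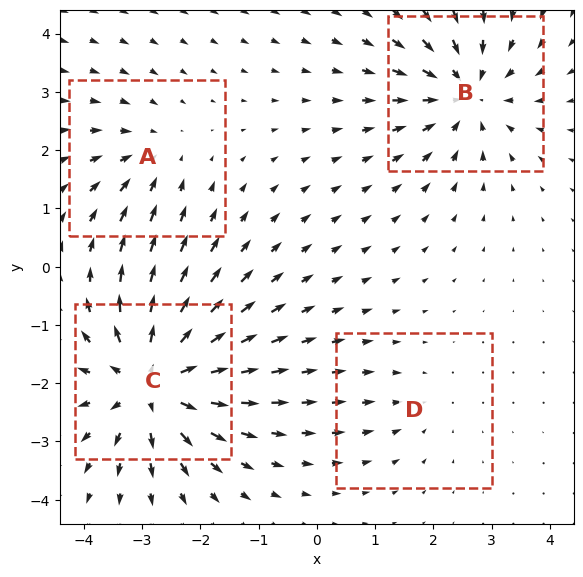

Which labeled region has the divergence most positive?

C

Divergence at each region's feature centre — A: about -3, B: about -5, C: about +7, D: about -2. Region C is most positive.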